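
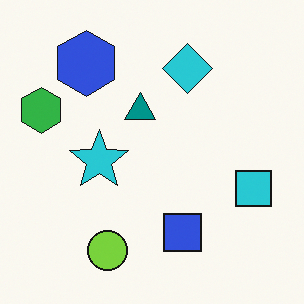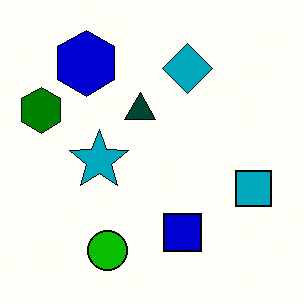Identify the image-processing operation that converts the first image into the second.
This is the original image boosted in contrast.

Tones are pushed away from mid-grey across the whole image — a global contrast change.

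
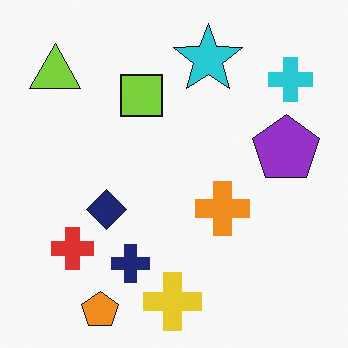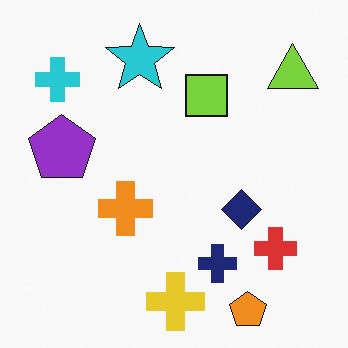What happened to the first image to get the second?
It was flipped horizontally (left ↔ right).

The lime triangle is in the top-left of the first image and the top-right of the second — shapes on opposite sides of the vertical midline have swapped in a mirror flip.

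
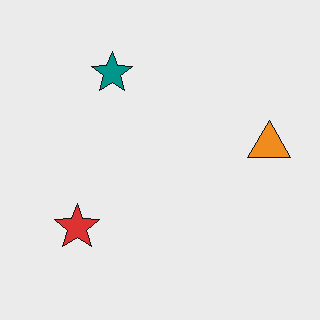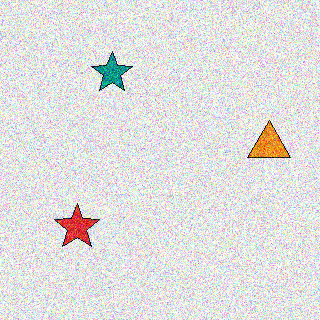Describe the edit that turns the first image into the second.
The second image is the first degraded with a thick layer of grain.

Random speckle covers the whole image, including the flat background.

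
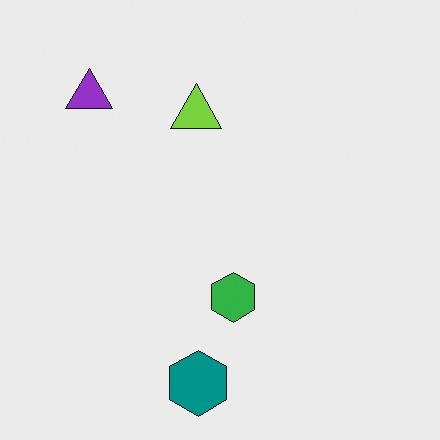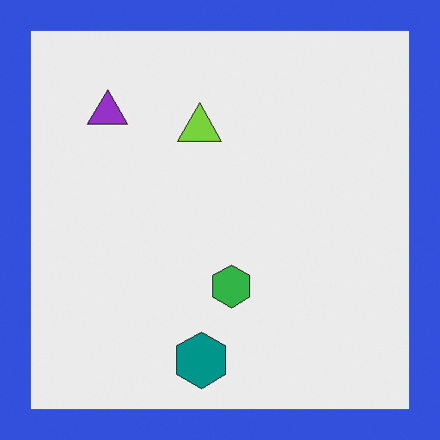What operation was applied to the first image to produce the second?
The second image is the first framed with a blue border.

A solid blue frame runs around the edge of the second image, with the content slightly shrunk inside it.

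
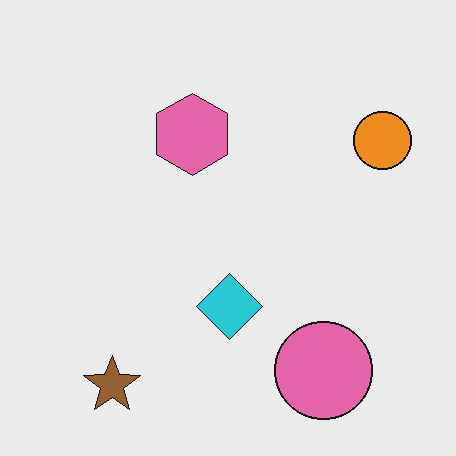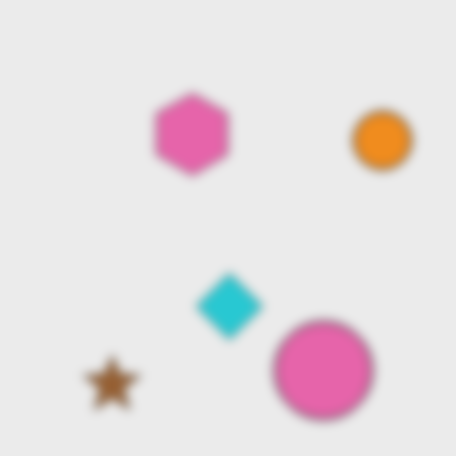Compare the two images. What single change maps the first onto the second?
The transformation is: strongly gaussian-blurred.

Shape edges and outlines are uniformly softened across the whole image.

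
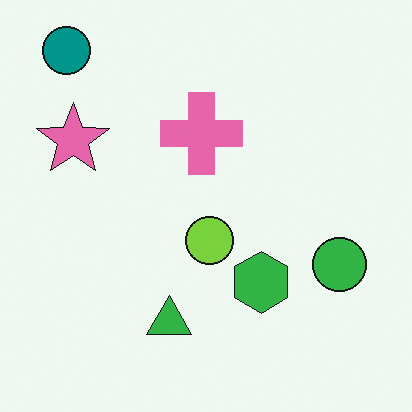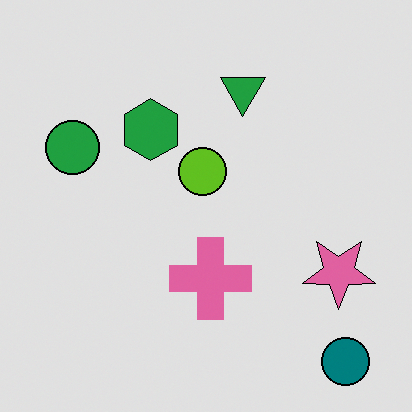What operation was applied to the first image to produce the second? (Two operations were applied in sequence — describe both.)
The transformation is: rotated 180°, then posterized to a reduced palette.

The teal circle sits in the top-left of the first image and the bottom-right of the second — consistent with a whole-image 180° rotation. Each flat color has snapped to a coarser quantized level — most visibly, the near-white background has dropped to a flat grey.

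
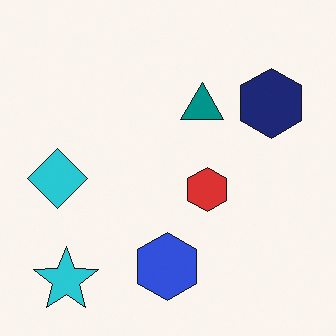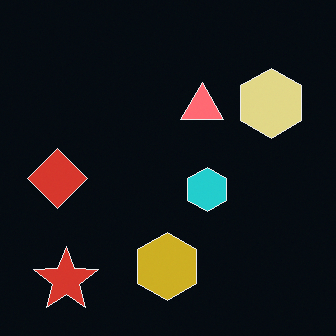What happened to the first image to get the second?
Color-inverted (negative).

The light background has become dark and every shape's color is its complement — a photographic negative.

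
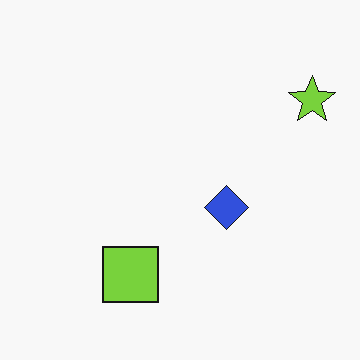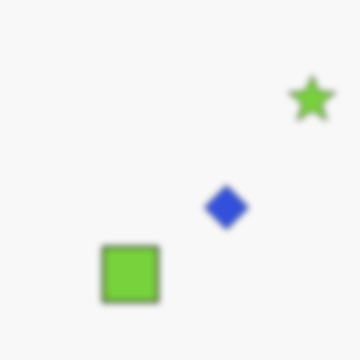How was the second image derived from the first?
The second image is the first moderately blurred.

Shape edges and outlines are uniformly softened across the whole image.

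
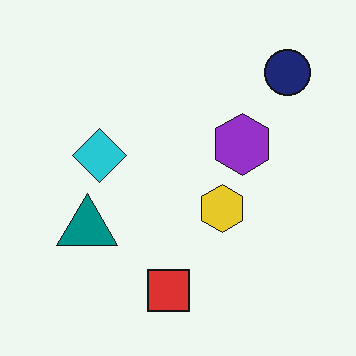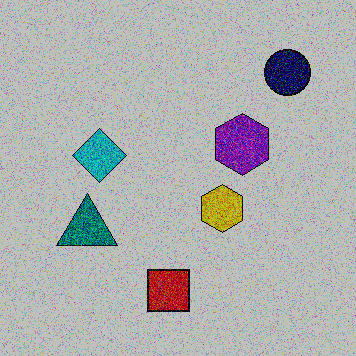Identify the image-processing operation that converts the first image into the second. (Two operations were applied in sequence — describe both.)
This is the original image degraded with heavy additive noise, then aggressively posterized.

Random speckle covers the whole image, including the flat background. Each flat color has snapped to a coarser quantized level — most visibly, the near-white background has dropped to a flat grey.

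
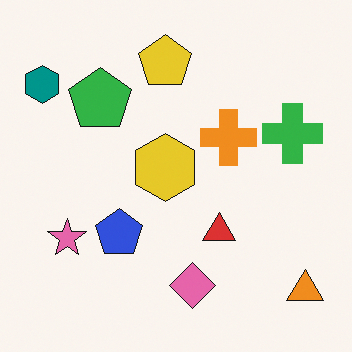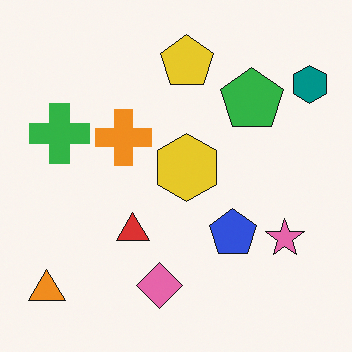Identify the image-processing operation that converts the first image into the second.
The transformation is: flipped horizontally (left ↔ right).

The teal hexagon is in the top-left of the first image and the top-right of the second — shapes on opposite sides of the vertical midline have swapped in a mirror flip.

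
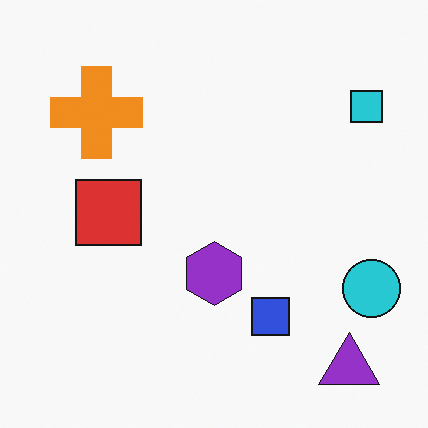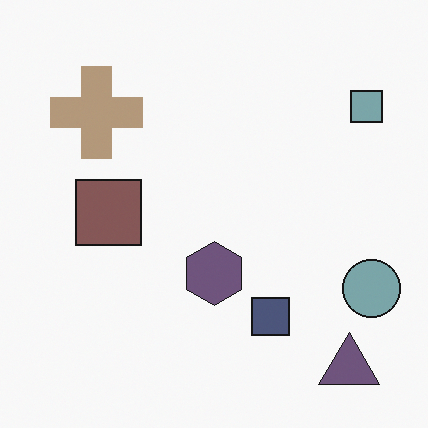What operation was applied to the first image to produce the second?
The second image is the first made much more muted (saturation change).

All colors are more muted and greyish — a global saturation change.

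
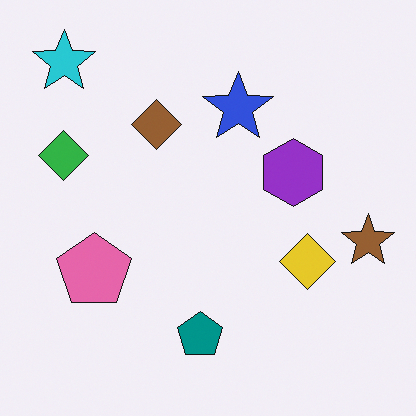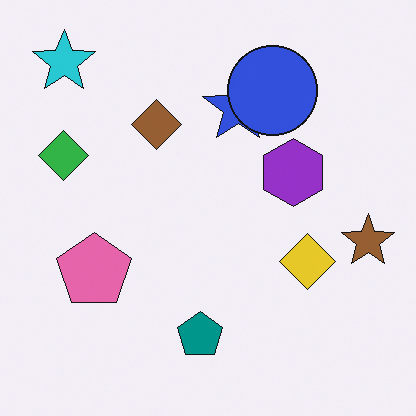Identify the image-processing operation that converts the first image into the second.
This is the original image overlaid with an additional blue circle.

A blue circle appears in the second image that is absent from the first.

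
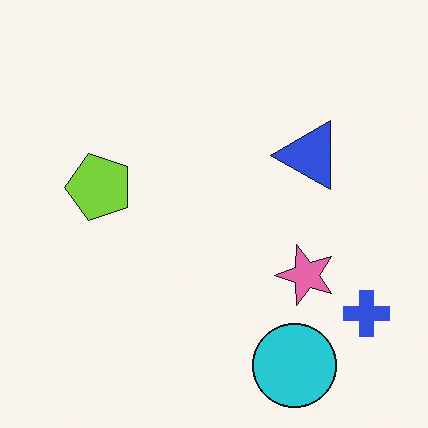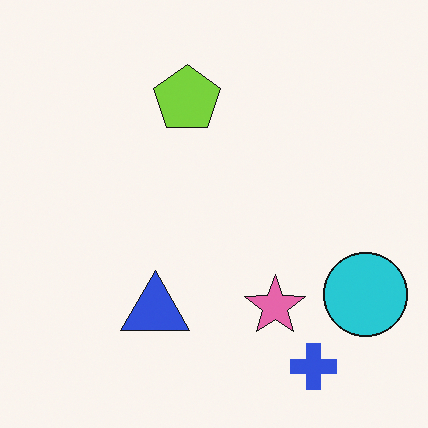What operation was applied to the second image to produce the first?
This is the original image transposed (reflected across the top-left ↔ bottom-right diagonal).

Shapes have swapped their row and column positions — what was in the top-right is now in the bottom-left — a diagonal reflection.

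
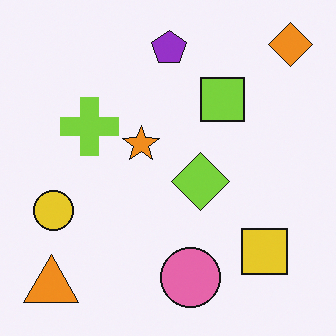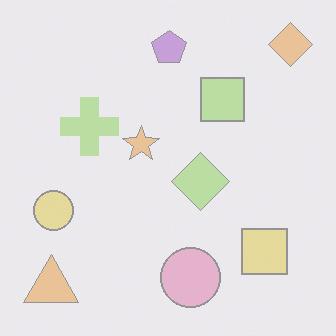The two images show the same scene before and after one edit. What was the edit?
The second image is the first given much lower contrast.

Tones are pushed toward mid-grey across the whole image — a global contrast change.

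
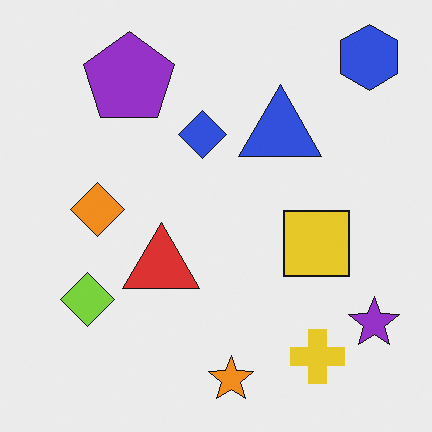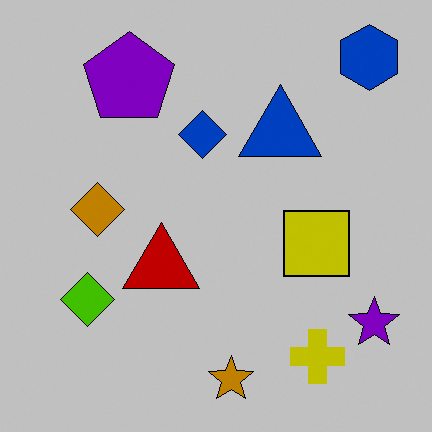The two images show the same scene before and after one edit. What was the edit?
It was heavily posterized to just a handful of flat colors.

Each flat color has snapped to a coarser quantized level — most visibly, the near-white background has dropped to a flat grey.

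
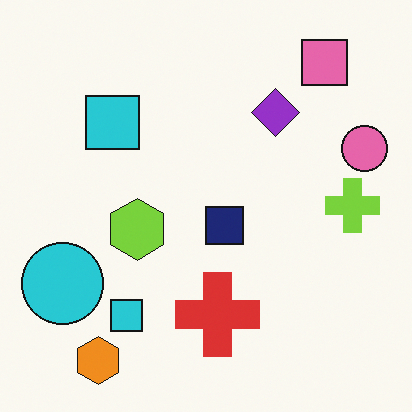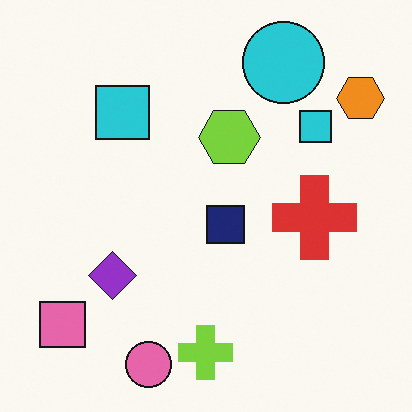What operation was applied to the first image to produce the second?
The transformation is: transposed (reflected across the top-left ↔ bottom-right diagonal).

Shapes have swapped their row and column positions — what was in the top-right is now in the bottom-left — a diagonal reflection.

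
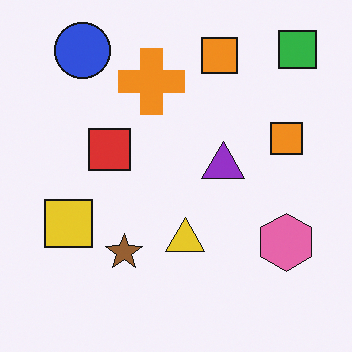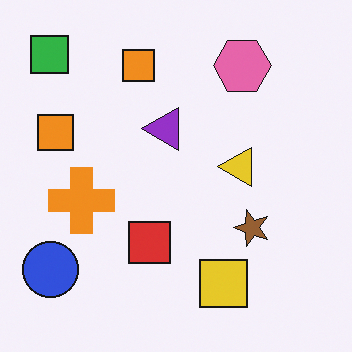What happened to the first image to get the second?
The transformation is: rotated 90° counter-clockwise.

The green square sits in the top-right of the first image and the top-left of the second — consistent with a whole-image 90° counter-clockwise rotation.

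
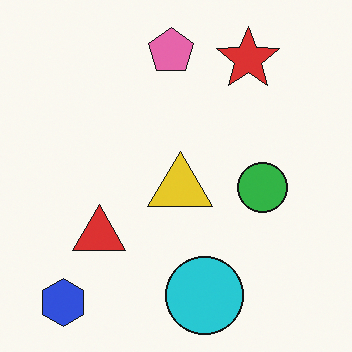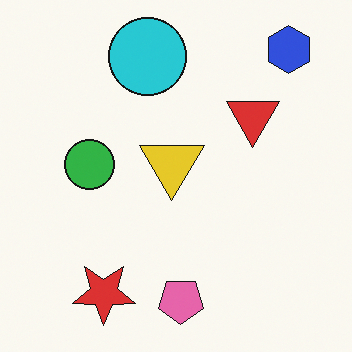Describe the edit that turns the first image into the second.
The transformation is: rotated 180°.

The blue hexagon sits in the bottom-left of the first image and the top-right of the second — consistent with a whole-image 180° rotation.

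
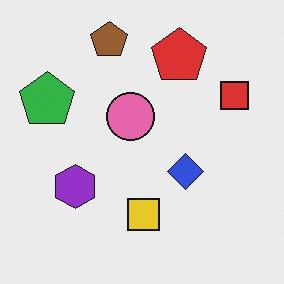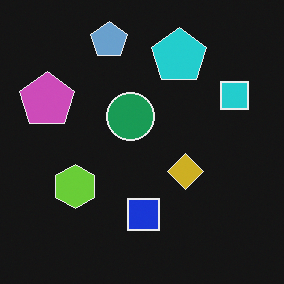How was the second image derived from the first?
Color-inverted (negative).

The light background has become dark and every shape's color is its complement — a photographic negative.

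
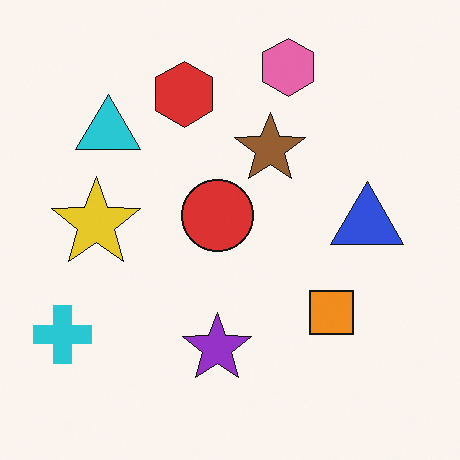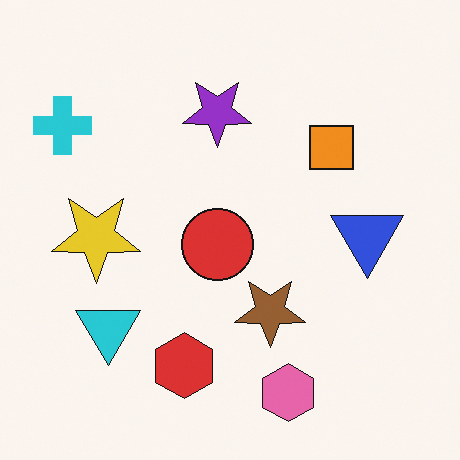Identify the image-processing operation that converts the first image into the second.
The transformation is: flipped vertically (top ↔ bottom).

The pink hexagon is in the top of the first image and the bottom of the second — shapes on opposite sides of the horizontal midline have swapped in a mirror flip.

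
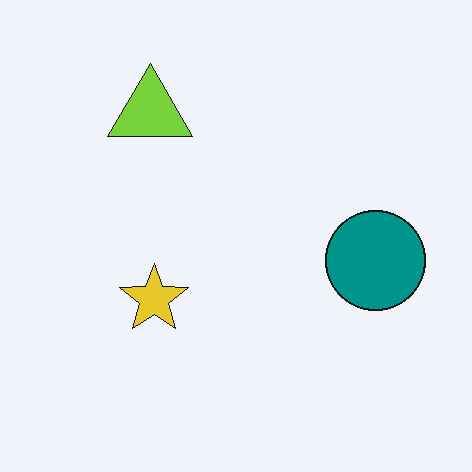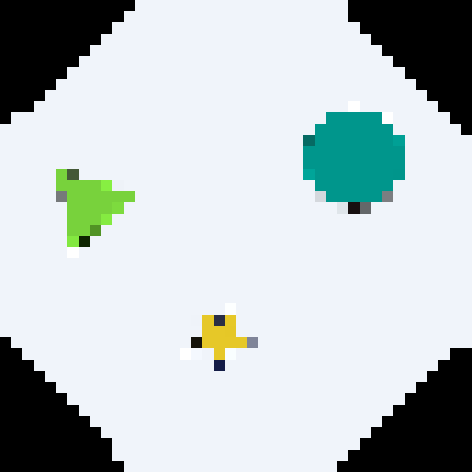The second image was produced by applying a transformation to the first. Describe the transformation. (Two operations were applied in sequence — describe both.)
The second image is the first rotated counter-clockwise by a large amount — several tens of degrees, then coarsely pixelated.

Every shape is tilted by the same angle and the image corners show triangular fill wedges — a whole-image rotation by a non-right angle. Shapes are reduced to large square blocks; fine edges and outlines are lost — a downscale-then-upscale (mosaic) effect.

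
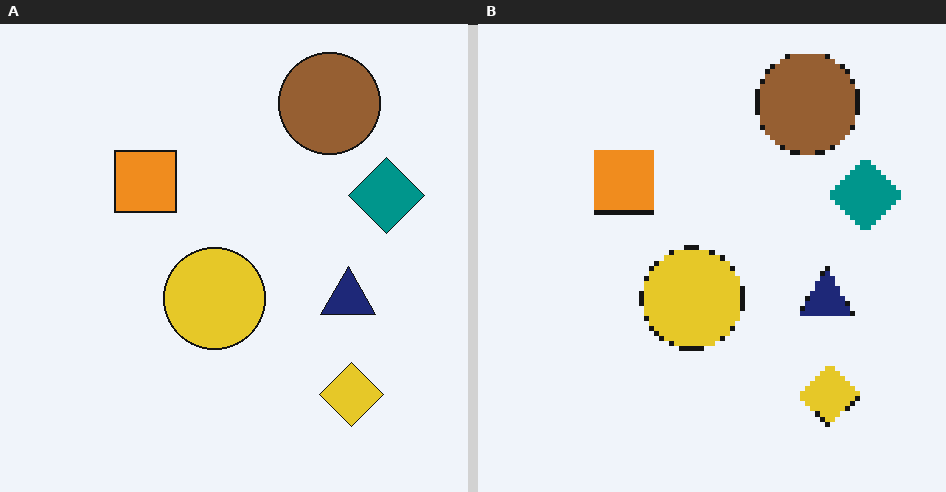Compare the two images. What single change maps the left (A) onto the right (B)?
The image was lightly pixelated (a mild mosaic effect).

Shapes are reduced to large square blocks; fine edges and outlines are lost — a downscale-then-upscale (mosaic) effect.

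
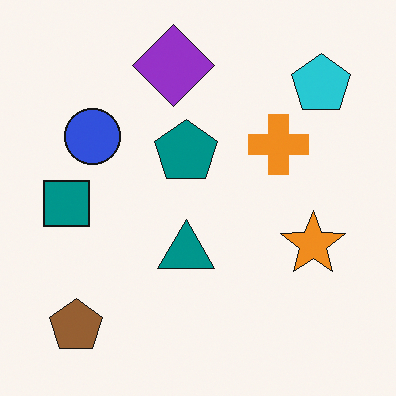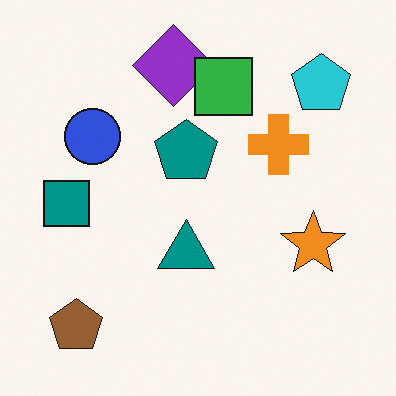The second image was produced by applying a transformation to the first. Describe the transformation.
This is the original image overlaid with an additional green square.

A green square appears in the second image that is absent from the first.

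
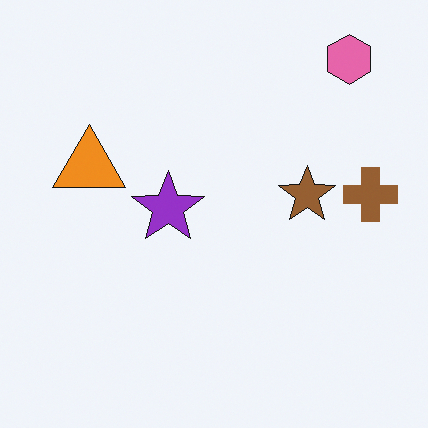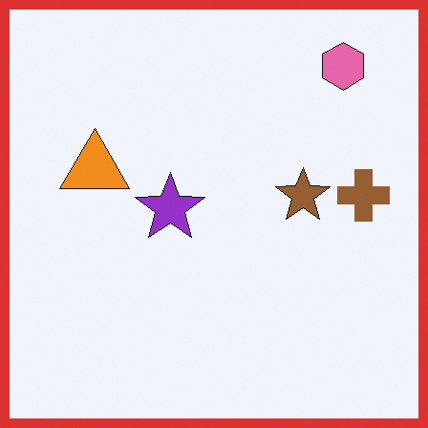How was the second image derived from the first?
The image was framed with a red border.

A solid red frame runs around the edge of the second image, with the content slightly shrunk inside it.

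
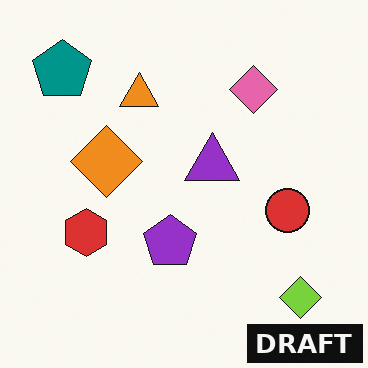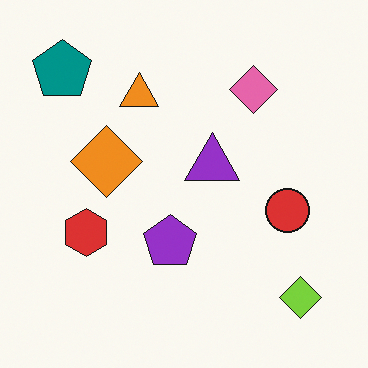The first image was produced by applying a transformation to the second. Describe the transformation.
The image was watermarked with the text "DRAFT" in the lower-right corner.

A dark label reading "DRAFT" appears in the lower-right corner.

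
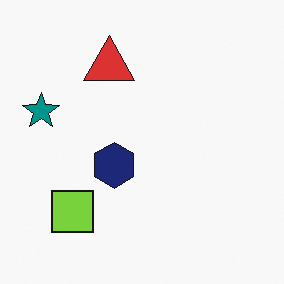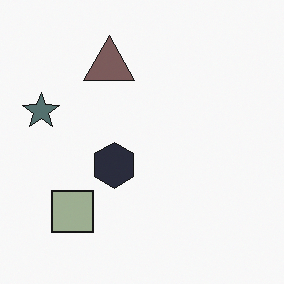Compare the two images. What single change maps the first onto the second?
It was made much more muted (saturation change).

All colors are more muted and greyish — a global saturation change.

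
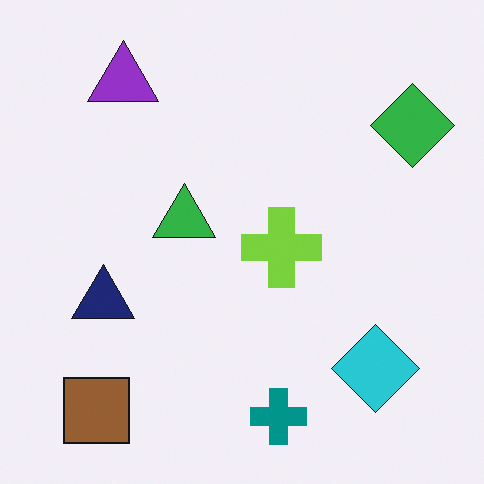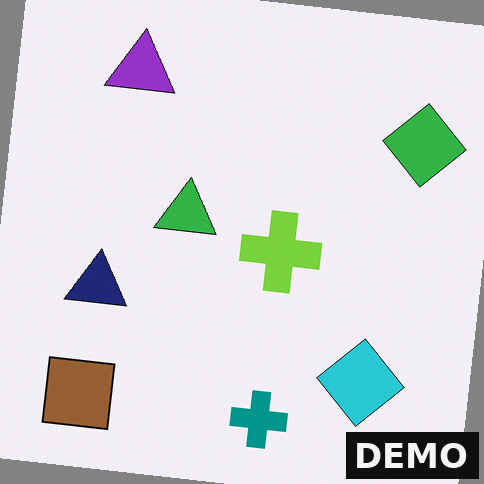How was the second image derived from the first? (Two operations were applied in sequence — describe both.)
It was rotated clockwise by a small amount, then watermarked with the text "DEMO" in the lower-right corner.

Every shape is tilted by the same angle and the image corners show triangular fill wedges — a whole-image rotation by a non-right angle. A dark label reading "DEMO" appears in the lower-right corner.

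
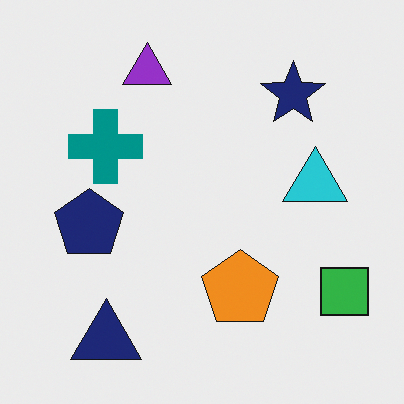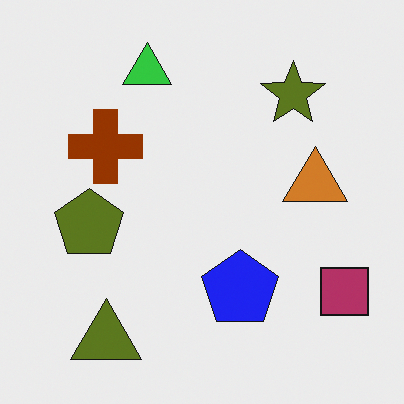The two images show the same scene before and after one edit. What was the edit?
The transformation is: hue-shifted by a large amount.

Every shape's color has rotated by the same amount around the hue wheel — a uniform hue shift.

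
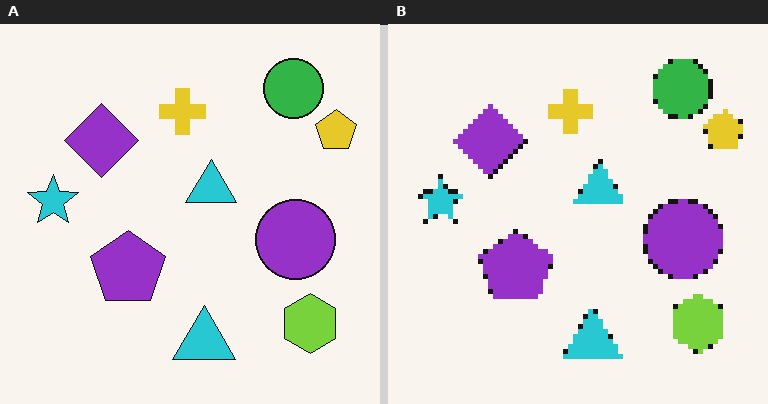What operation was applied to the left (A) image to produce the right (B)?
Mildly pixelated.

Shapes are reduced to large square blocks; fine edges and outlines are lost — a downscale-then-upscale (mosaic) effect.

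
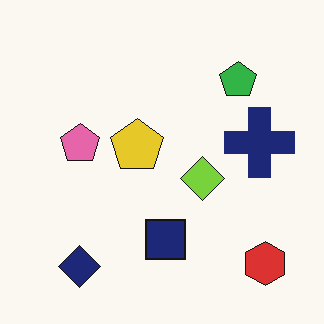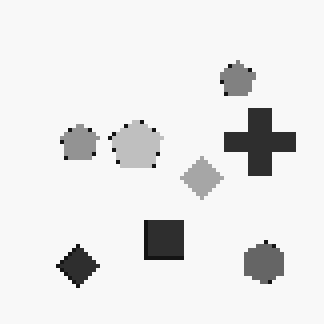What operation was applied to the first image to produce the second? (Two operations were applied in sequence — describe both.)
The second image is the first lightly pixelated (a mild mosaic effect), then converted to grayscale.

Shapes are reduced to large square blocks; fine edges and outlines are lost — a downscale-then-upscale (mosaic) effect. All color is removed — every shape is now a shade of grey.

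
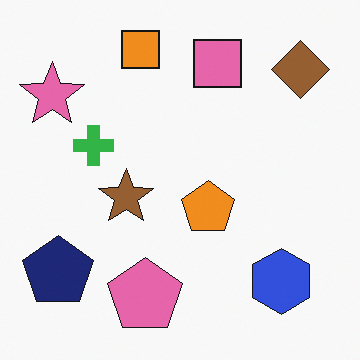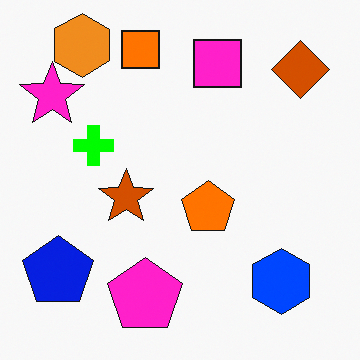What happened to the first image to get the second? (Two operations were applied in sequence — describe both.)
The image was heavily oversaturated, then overlaid with an additional orange hexagon.

All colors are more vivid — a global saturation change. An orange hexagon appears in the second image that is absent from the first.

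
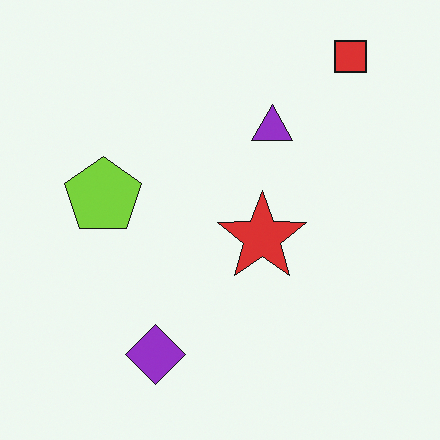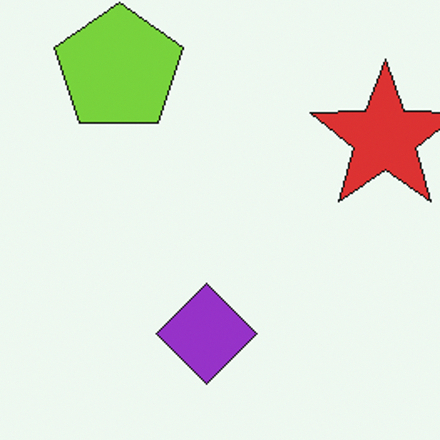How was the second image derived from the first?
It was cropped tightly and scaled back up.

The visible shapes are larger and the field of view is narrower; shapes near the original edges may be partly or wholly outside the frame — a crop-and-rescale.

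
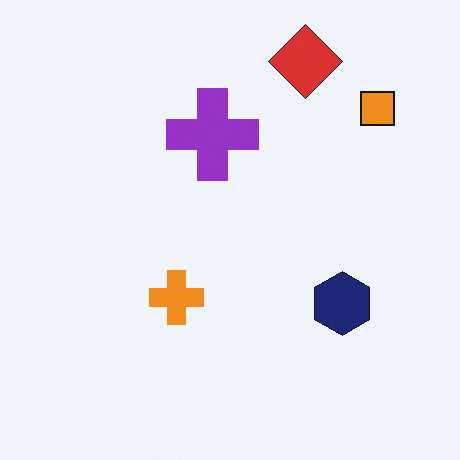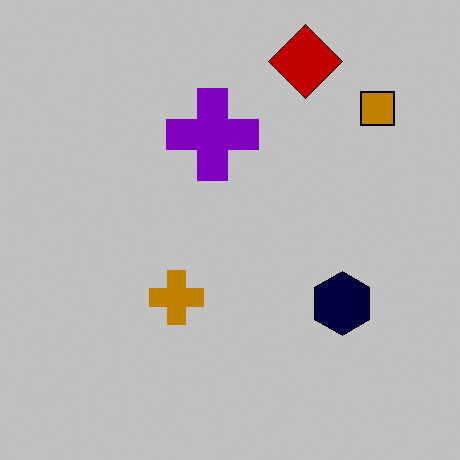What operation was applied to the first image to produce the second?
This is the original image aggressively posterized.

Each flat color has snapped to a coarser quantized level — most visibly, the near-white background has dropped to a flat grey.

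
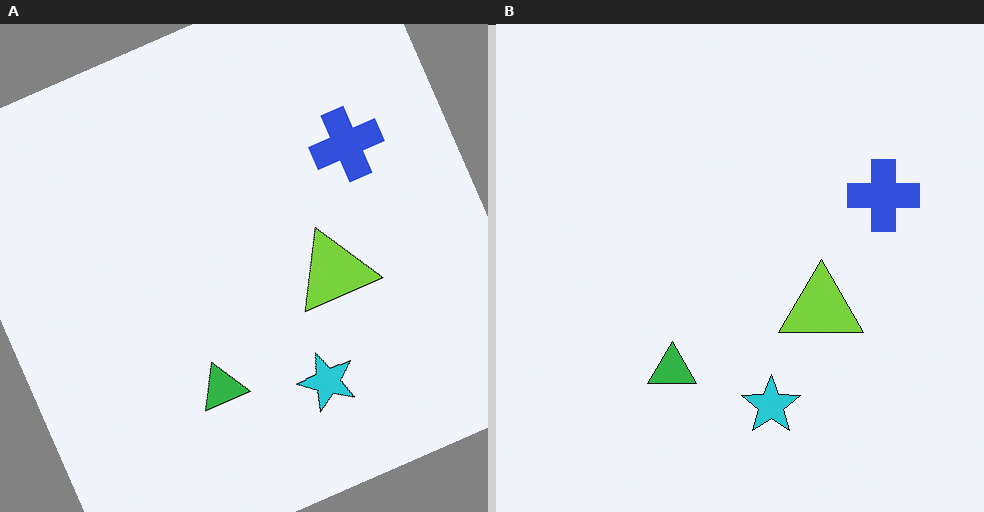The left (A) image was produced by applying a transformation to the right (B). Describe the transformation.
It was rotated counter-clockwise by a clearly visible amount.

Every shape is tilted by the same angle and the image corners show triangular fill wedges — a whole-image rotation by a non-right angle.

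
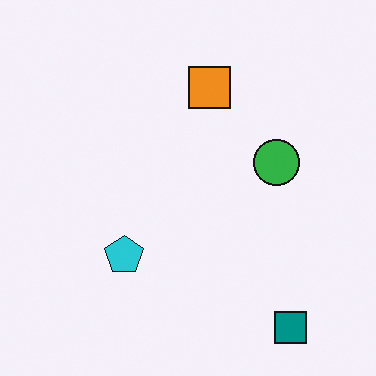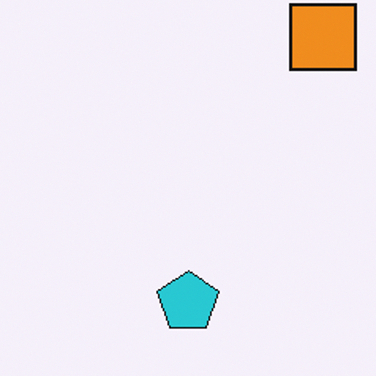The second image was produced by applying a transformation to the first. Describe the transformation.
The image was cropped slightly and scaled back up.

The visible shapes are larger and the field of view is narrower; shapes near the original edges may be partly or wholly outside the frame — a crop-and-rescale.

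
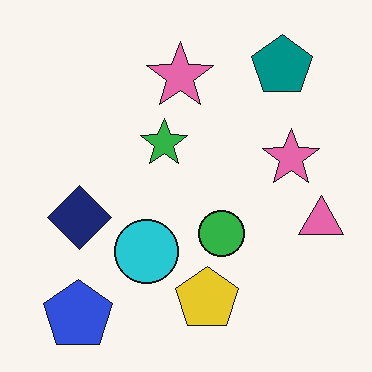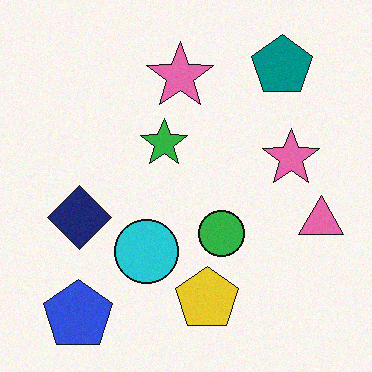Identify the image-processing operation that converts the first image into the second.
The second image is the first degraded with a light layer of grain.

Random speckle covers the whole image, including the flat background.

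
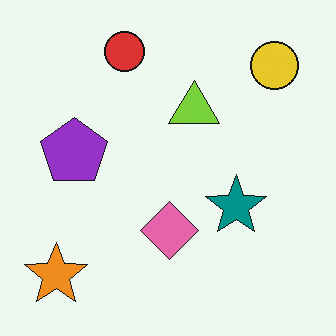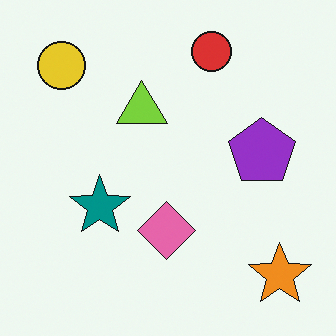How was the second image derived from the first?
It was flipped horizontally (left ↔ right).

The orange star is in the bottom-left of the first image and the bottom-right of the second — shapes on opposite sides of the vertical midline have swapped in a mirror flip.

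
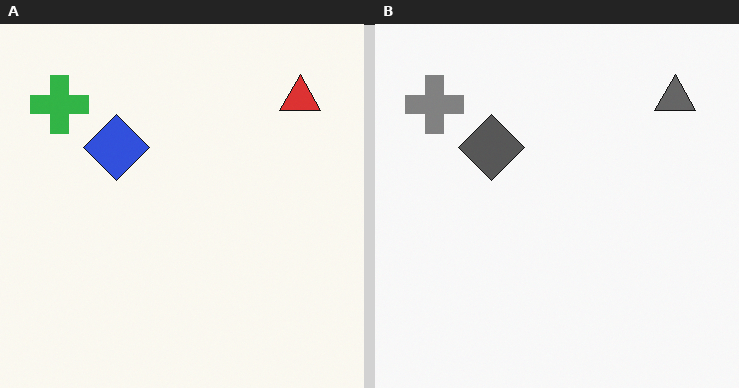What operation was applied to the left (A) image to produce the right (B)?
This is the original image converted to grayscale.

All color is removed — every shape is now a shade of grey.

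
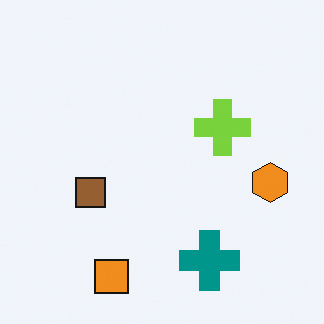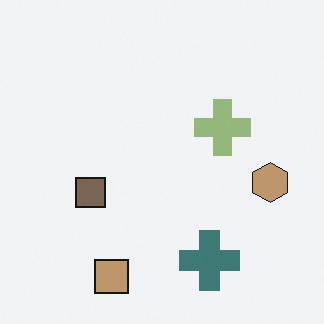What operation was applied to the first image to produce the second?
Made much more muted (saturation change).

All colors are more muted and greyish — a global saturation change.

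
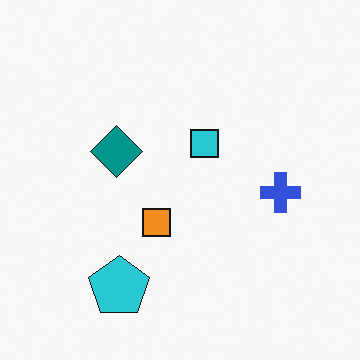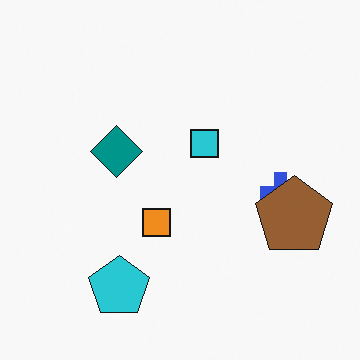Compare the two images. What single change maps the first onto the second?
The transformation is: overlaid with an additional brown pentagon.

A brown pentagon appears in the second image that is absent from the first.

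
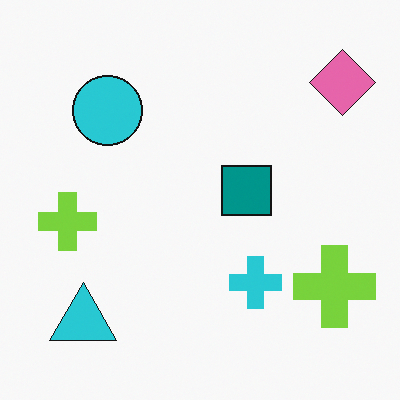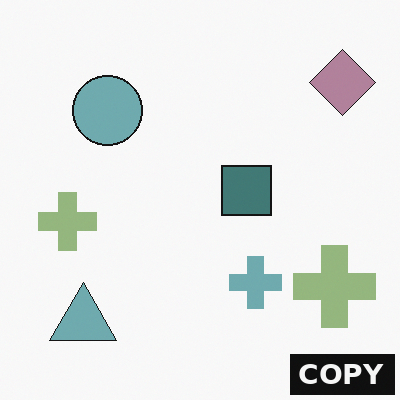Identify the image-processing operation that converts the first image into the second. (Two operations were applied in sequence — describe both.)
The transformation is: heavily desaturated, then watermarked with the text "COPY" in the lower-right corner.

All colors are more muted and greyish — a global saturation change. A dark label reading "COPY" appears in the lower-right corner.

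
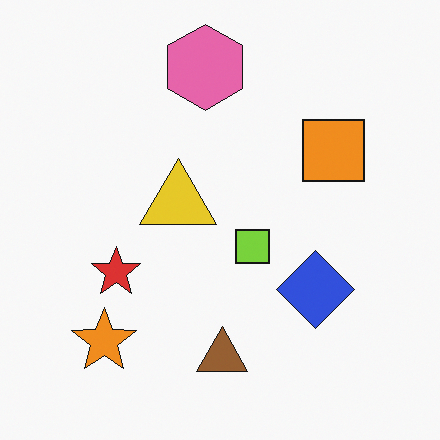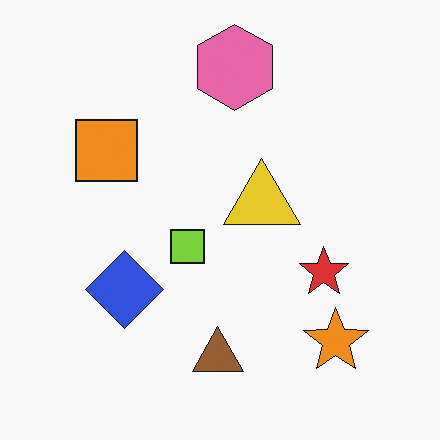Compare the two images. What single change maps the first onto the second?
Flipped horizontally (left ↔ right).

The orange star is in the bottom-left of the first image and the bottom-right of the second — shapes on opposite sides of the vertical midline have swapped in a mirror flip.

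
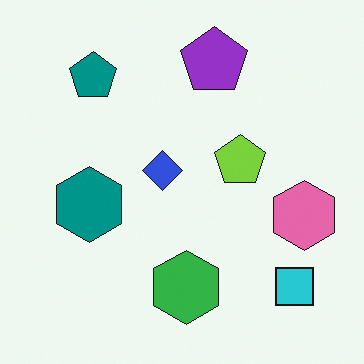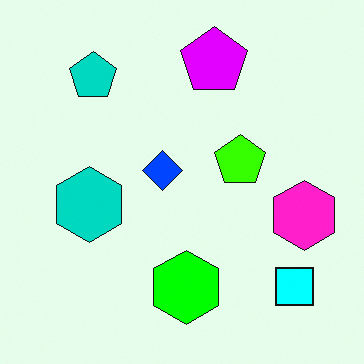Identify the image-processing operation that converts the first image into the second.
The second image is the first made much more vivid (saturation change).

All colors are more vivid — a global saturation change.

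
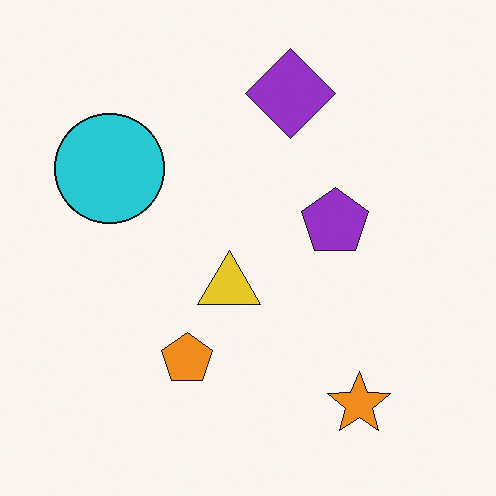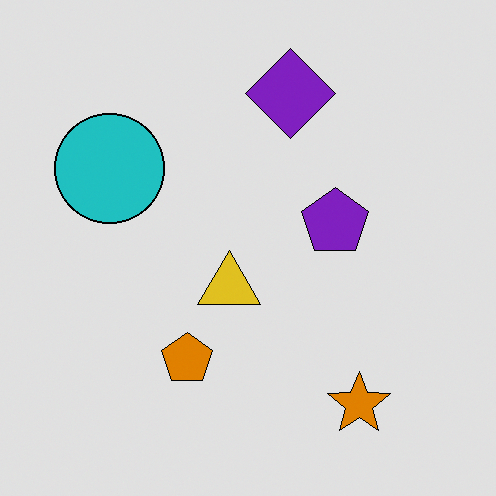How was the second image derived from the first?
This is the original image posterized to a reduced palette.

Each flat color has snapped to a coarser quantized level — most visibly, the near-white background has dropped to a flat grey.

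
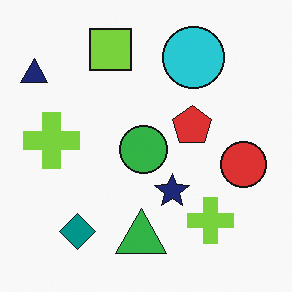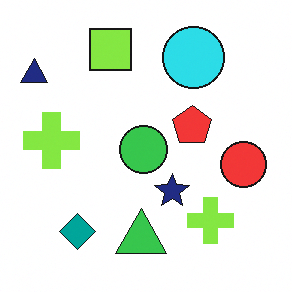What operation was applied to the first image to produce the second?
This is the original image brightened a little.

Every pixel — background and shapes alike — is uniformly brightened.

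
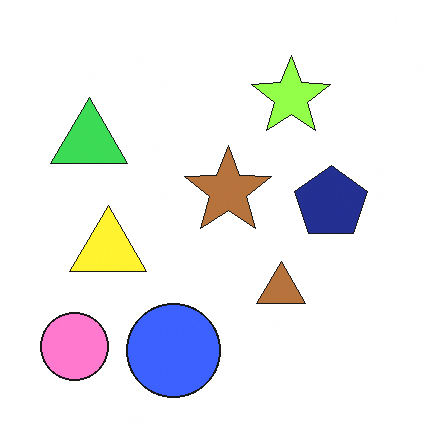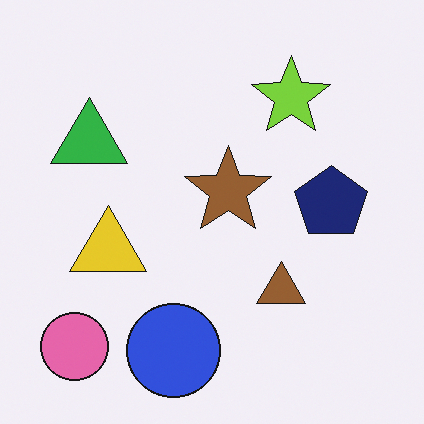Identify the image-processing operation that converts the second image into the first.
This is the original image brightened a little.

Every pixel — background and shapes alike — is uniformly brightened.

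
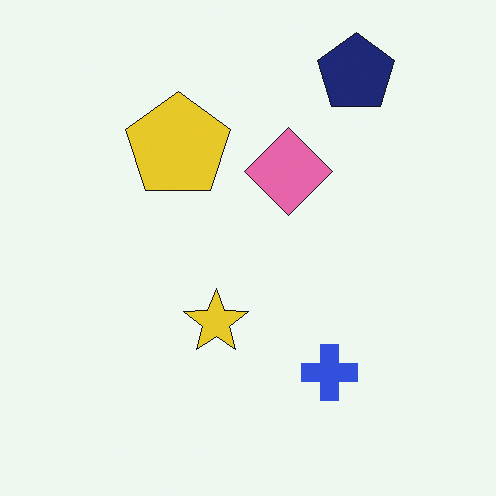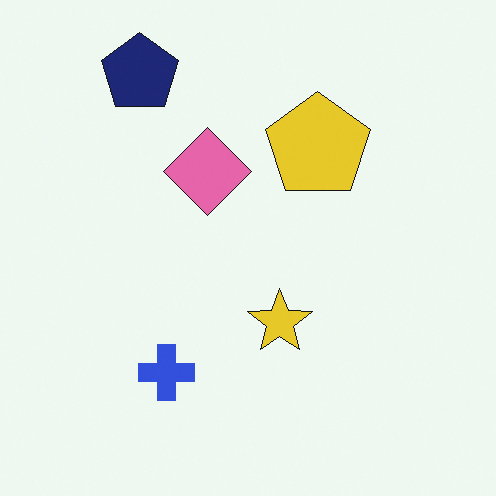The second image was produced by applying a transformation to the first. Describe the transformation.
The second image is the first flipped horizontally (left ↔ right).

The navy pentagon is in the top-right of the first image and the top-left of the second — shapes on opposite sides of the vertical midline have swapped in a mirror flip.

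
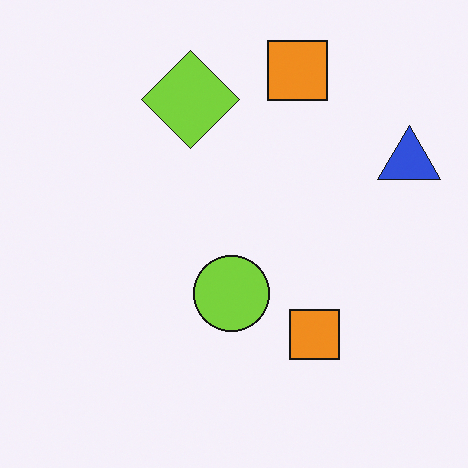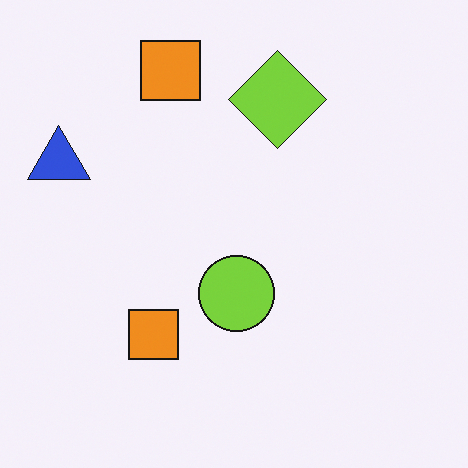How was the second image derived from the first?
Flipped horizontally (left ↔ right).

The blue triangle is in the right of the first image and the left of the second — shapes on opposite sides of the vertical midline have swapped in a mirror flip.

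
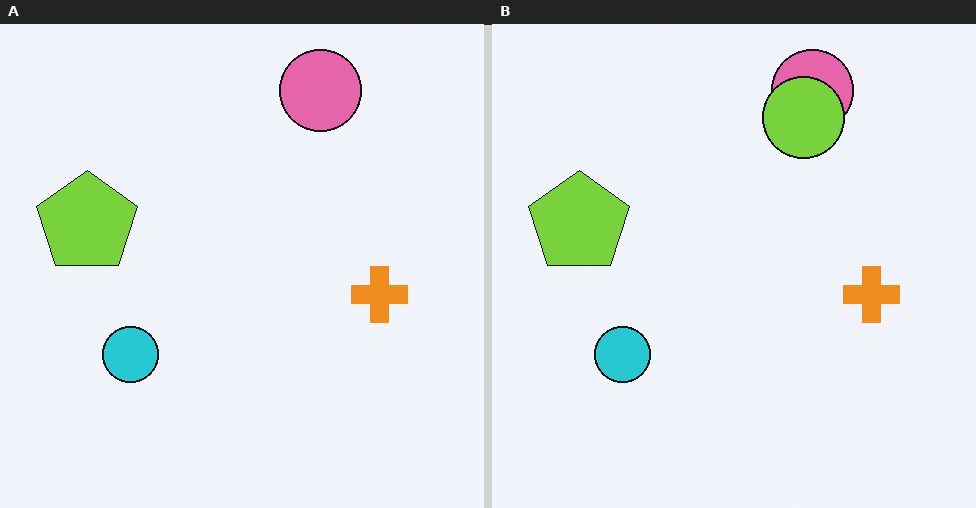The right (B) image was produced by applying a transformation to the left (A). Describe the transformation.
The right (B) image is the left (A) overlaid with an additional lime circle.

A lime circle appears in the right (B) image that is absent from the left (A).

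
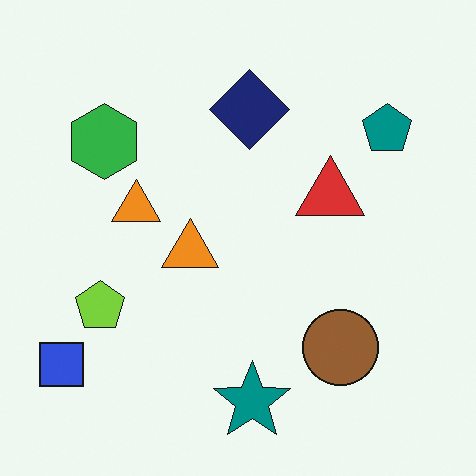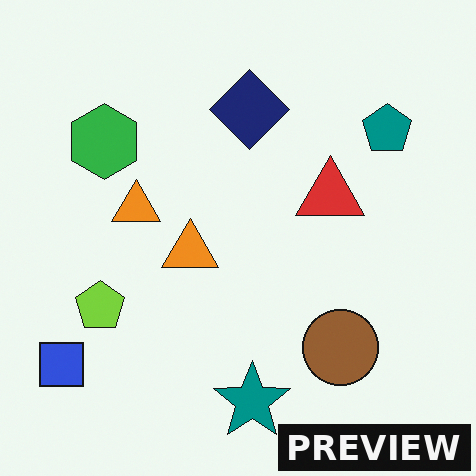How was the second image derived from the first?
It was watermarked with the text "PREVIEW" in the lower-right corner.

A dark label reading "PREVIEW" appears in the lower-right corner.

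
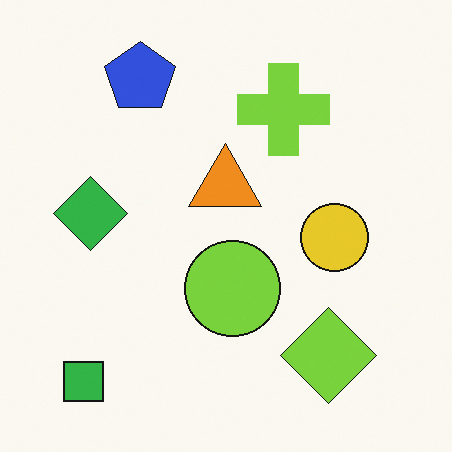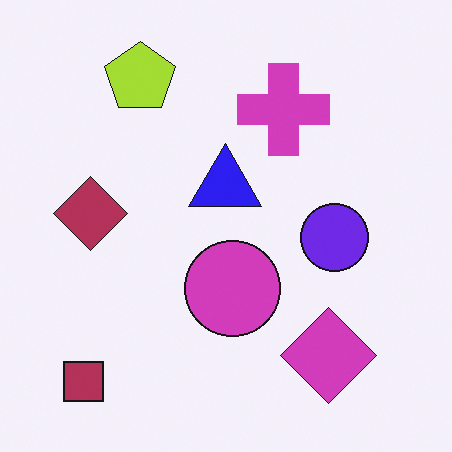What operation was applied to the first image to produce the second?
This is the original image hue-shifted by a large amount.

Every shape's color has rotated by the same amount around the hue wheel — a uniform hue shift.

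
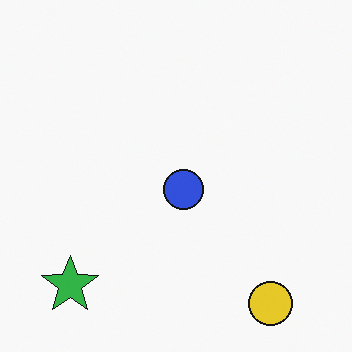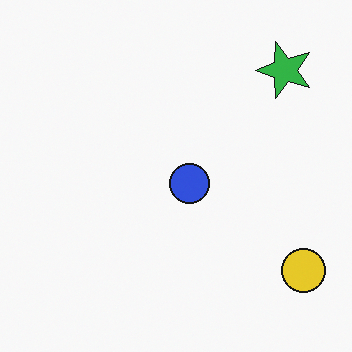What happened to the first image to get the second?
The second image is the first transposed (reflected across the top-left ↔ bottom-right diagonal).

Shapes have swapped their row and column positions — what was in the top-right is now in the bottom-left — a diagonal reflection.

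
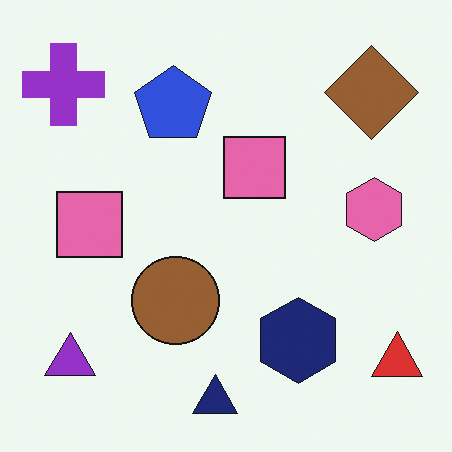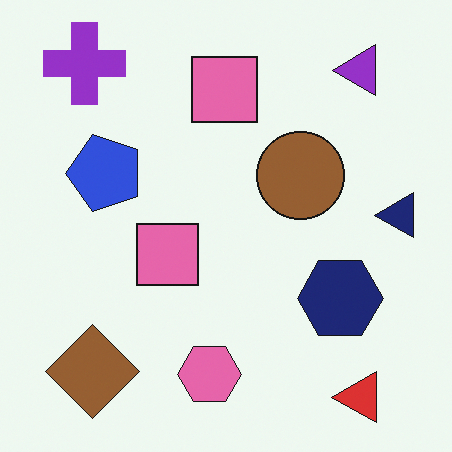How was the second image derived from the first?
The second image is the first transposed (reflected across the top-left ↔ bottom-right diagonal).

Shapes have swapped their row and column positions — what was in the top-right is now in the bottom-left — a diagonal reflection.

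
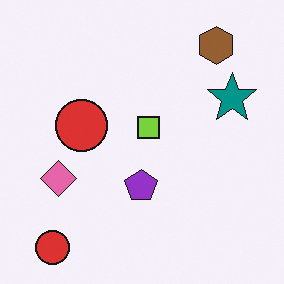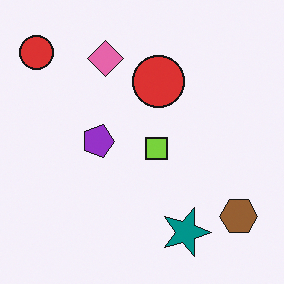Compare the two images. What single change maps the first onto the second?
The second image is the first rotated 90° clockwise.

The brown hexagon sits in the top-right of the first image and the bottom-right of the second — consistent with a whole-image 90° clockwise rotation.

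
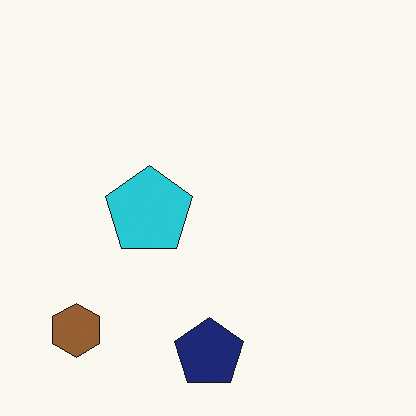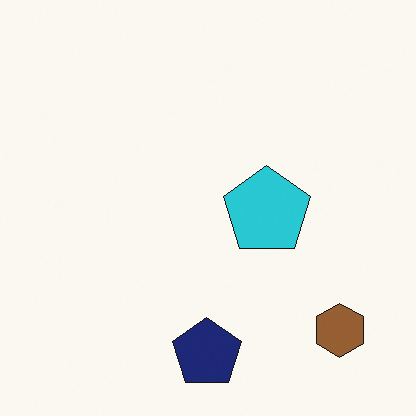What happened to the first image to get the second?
The second image is the first flipped horizontally (left ↔ right).

The brown hexagon is in the bottom-left of the first image and the bottom-right of the second — shapes on opposite sides of the vertical midline have swapped in a mirror flip.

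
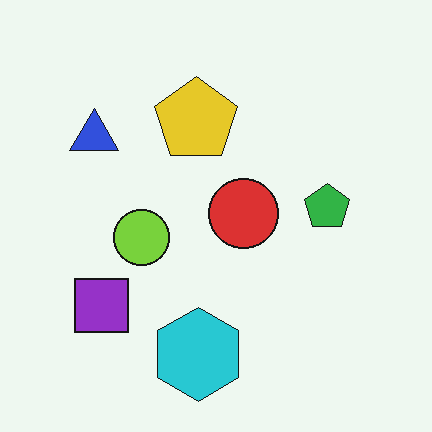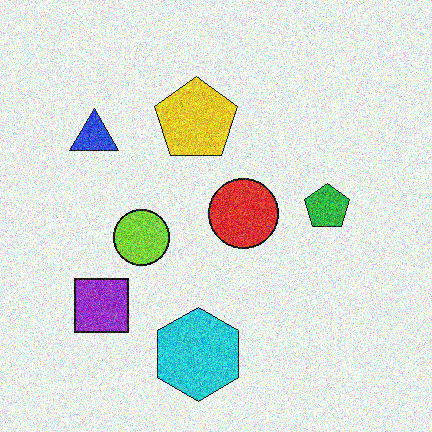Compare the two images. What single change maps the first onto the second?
This is the original image degraded with heavy additive noise.

Random speckle covers the whole image, including the flat background.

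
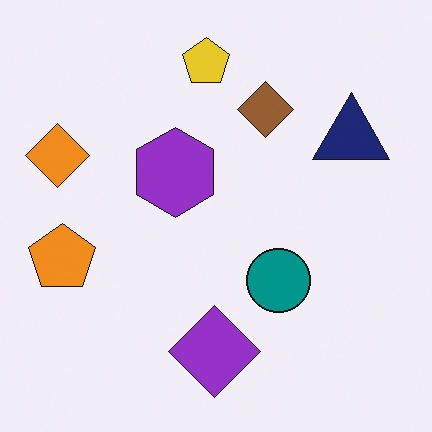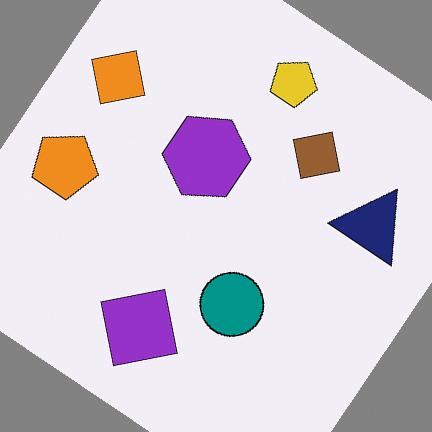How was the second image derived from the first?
The second image is the first rotated clockwise by a large amount — several tens of degrees.

Every shape is tilted by the same angle and the image corners show triangular fill wedges — a whole-image rotation by a non-right angle.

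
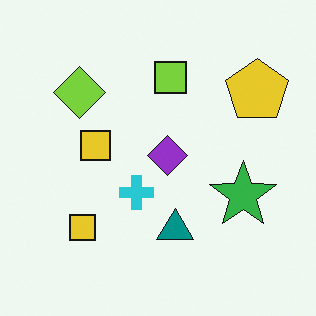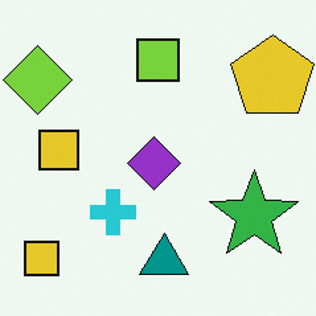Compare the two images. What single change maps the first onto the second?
The image was cropped slightly and scaled back up.

The visible shapes are larger and the field of view is narrower; shapes near the original edges may be partly or wholly outside the frame — a crop-and-rescale.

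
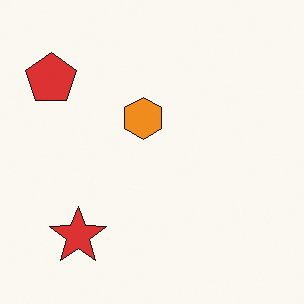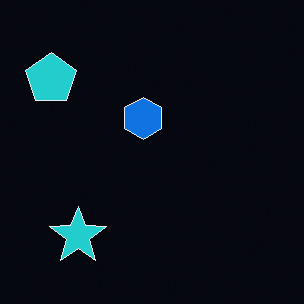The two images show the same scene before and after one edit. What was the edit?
The image was color-inverted (negative).

The light background has become dark and every shape's color is its complement — a photographic negative.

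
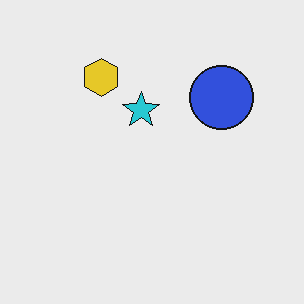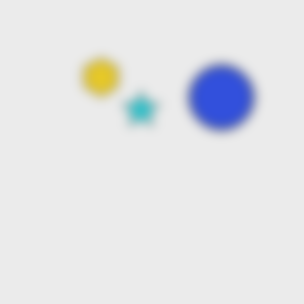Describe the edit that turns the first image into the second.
The image was heavily blurred.

Shape edges and outlines are uniformly softened across the whole image.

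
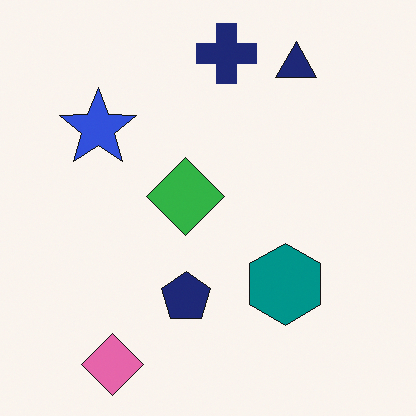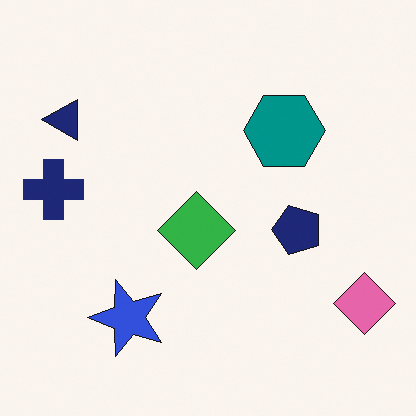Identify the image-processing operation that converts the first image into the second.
The image was rotated 90° counter-clockwise.

The pink diamond sits in the bottom-left of the first image and the bottom-right of the second — consistent with a whole-image 90° counter-clockwise rotation.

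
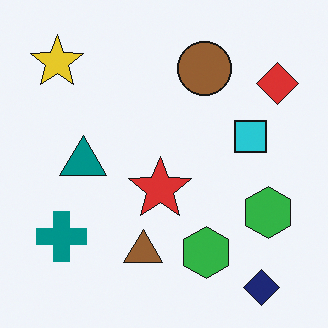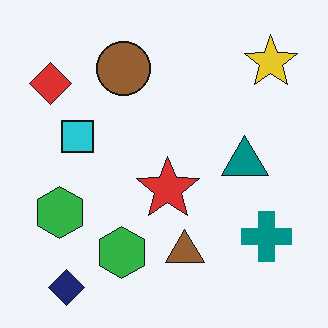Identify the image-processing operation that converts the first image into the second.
The second image is the first flipped horizontally (left ↔ right).

The red diamond is in the top-right of the first image and the top-left of the second — shapes on opposite sides of the vertical midline have swapped in a mirror flip.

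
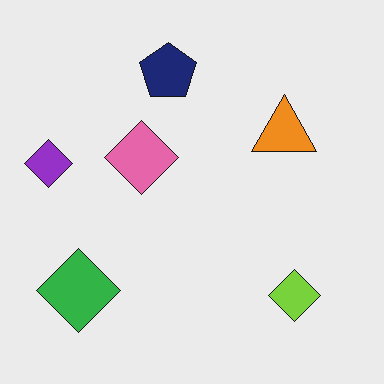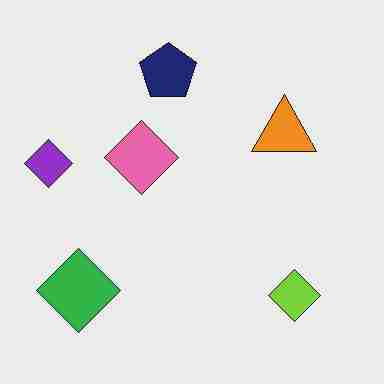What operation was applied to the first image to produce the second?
This is the original image degraded with heavy JPEG compression.

Blocky 8×8 compression artifacts appear around shape edges and the flat background shows ringing — characteristic JPEG degradation.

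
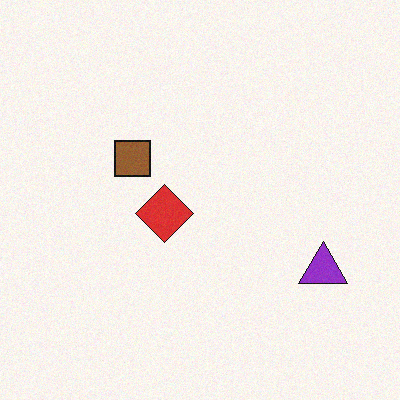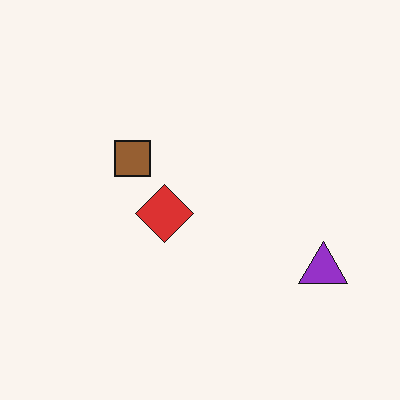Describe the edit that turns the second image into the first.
This is the original image degraded with a light layer of grain.

Random speckle covers the whole image, including the flat background.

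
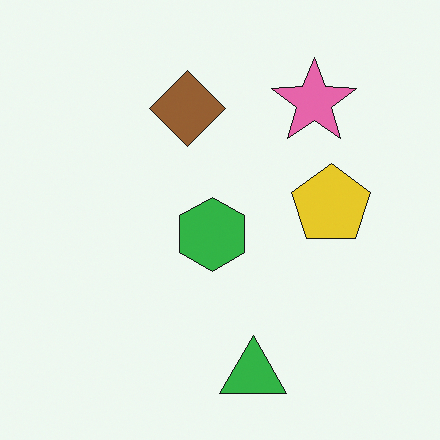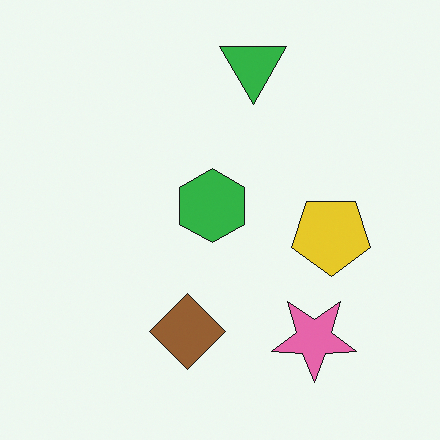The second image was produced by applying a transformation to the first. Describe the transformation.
The transformation is: flipped vertically (top ↔ bottom).

The green triangle is in the bottom of the first image and the top of the second — shapes on opposite sides of the horizontal midline have swapped in a mirror flip.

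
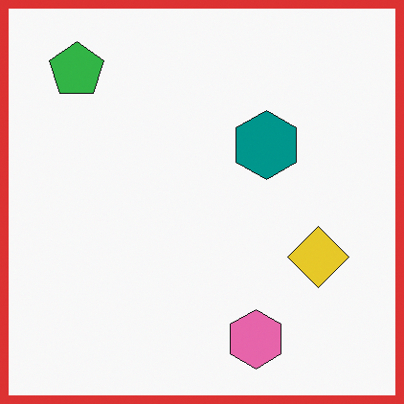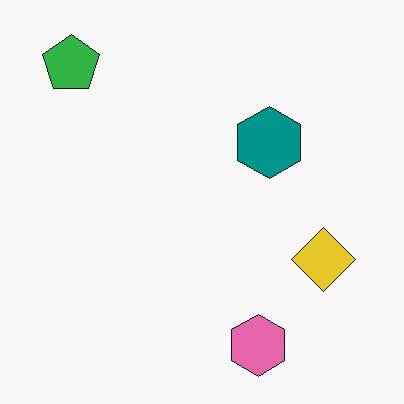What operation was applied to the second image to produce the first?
The transformation is: framed with a red border.

A solid red frame runs around the edge of the first image, with the content slightly shrunk inside it.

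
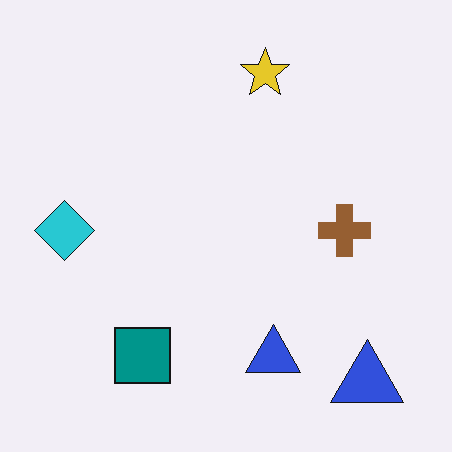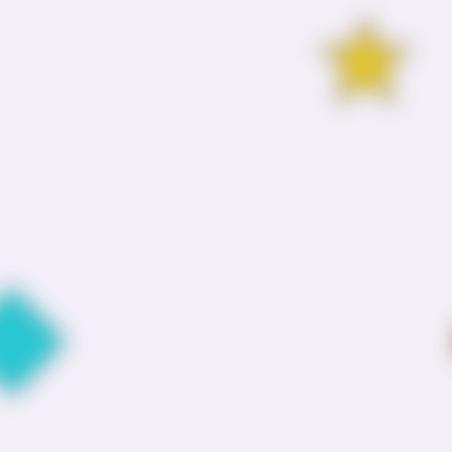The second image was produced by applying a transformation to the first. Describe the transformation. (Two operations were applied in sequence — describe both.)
The image was heavily blurred, then cropped tightly and scaled back up.

Shape edges and outlines are uniformly softened across the whole image. The visible shapes are larger and the field of view is narrower; shapes near the original edges may be partly or wholly outside the frame — a crop-and-rescale.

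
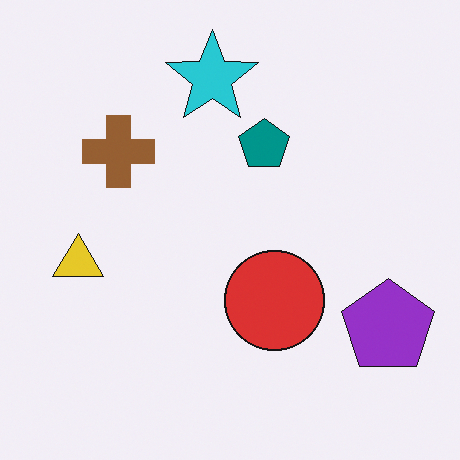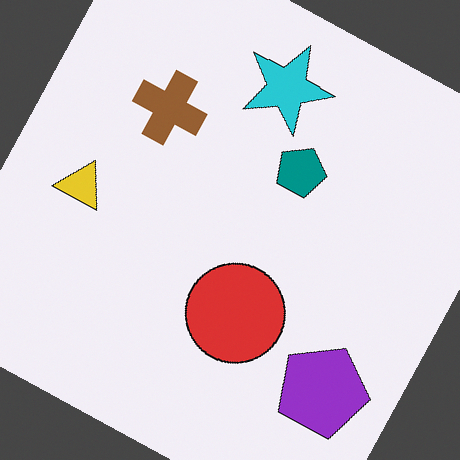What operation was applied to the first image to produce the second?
It was rotated clockwise by a moderate amount.

Every shape is tilted by the same angle and the image corners show triangular fill wedges — a whole-image rotation by a non-right angle.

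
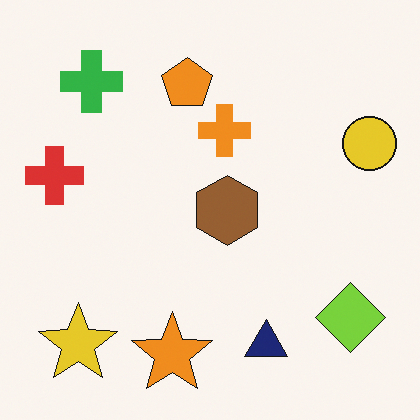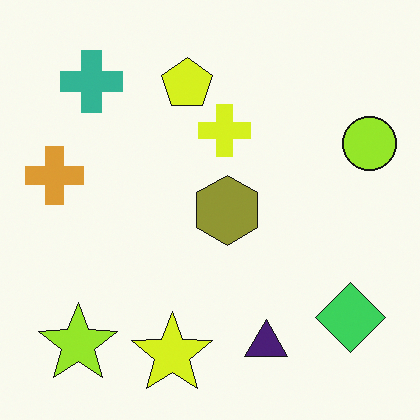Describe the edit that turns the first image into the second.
The transformation is: hue-shifted by a small amount.

Every shape's color has rotated by the same amount around the hue wheel — a uniform hue shift.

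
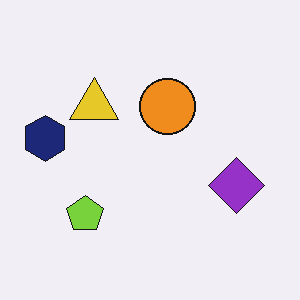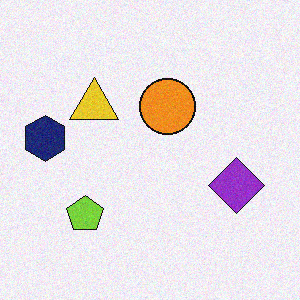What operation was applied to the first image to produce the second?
It was degraded with light additive noise.

Random speckle covers the whole image, including the flat background.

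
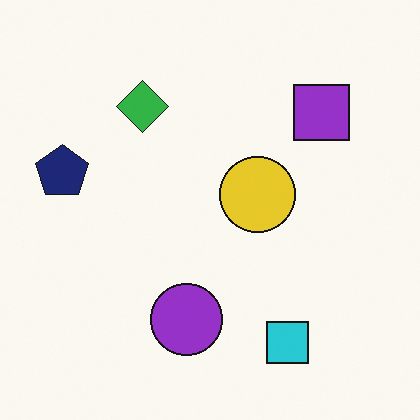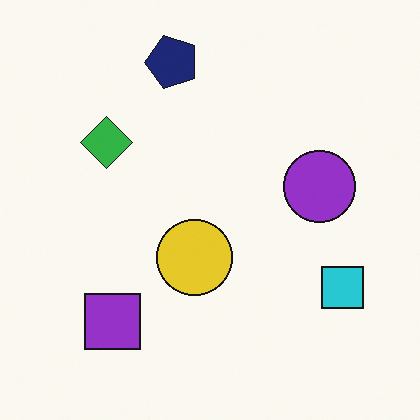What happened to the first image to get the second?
It was transposed (reflected across the top-left ↔ bottom-right diagonal).

Shapes have swapped their row and column positions — what was in the top-right is now in the bottom-left — a diagonal reflection.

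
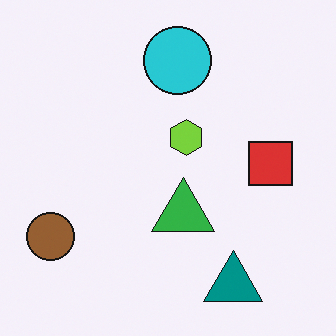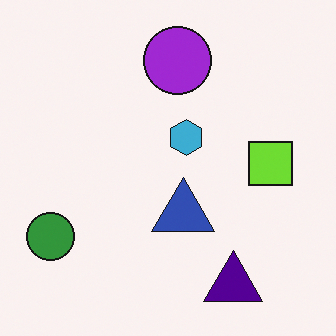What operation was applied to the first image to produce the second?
The transformation is: hue-shifted by a moderate amount.

Every shape's color has rotated by the same amount around the hue wheel — a uniform hue shift.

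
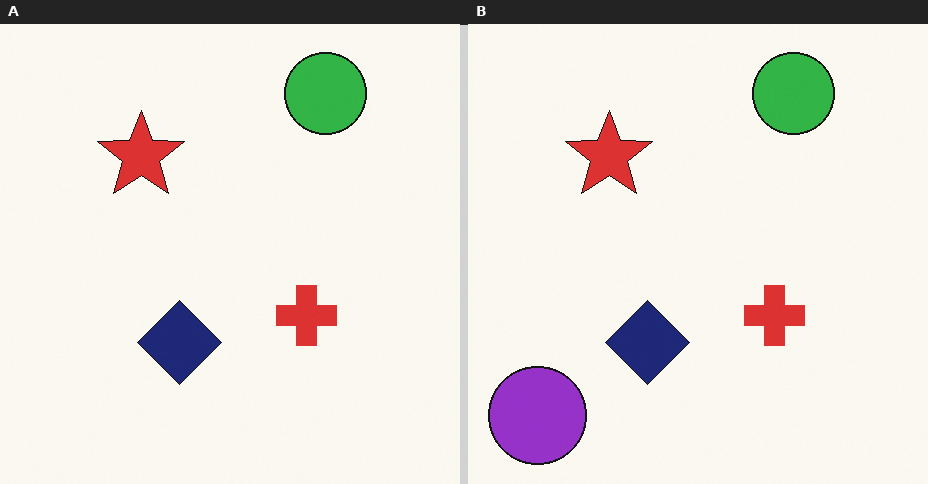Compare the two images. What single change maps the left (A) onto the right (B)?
The right (B) image is the left (A) overlaid with an additional purple circle.

A purple circle appears in the right (B) image that is absent from the left (A).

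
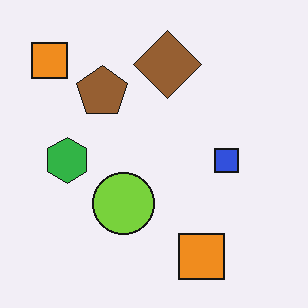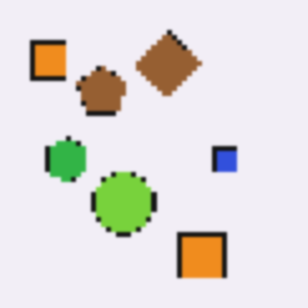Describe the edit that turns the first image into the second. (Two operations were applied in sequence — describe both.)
The image was mildly pixelated, then given a subtle gaussian blur.

Shapes are reduced to large square blocks; fine edges and outlines are lost — a downscale-then-upscale (mosaic) effect. Shape edges and outlines are uniformly softened across the whole image.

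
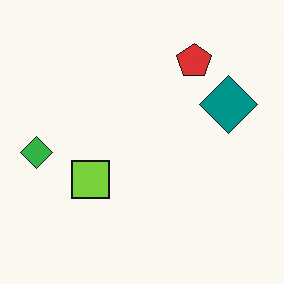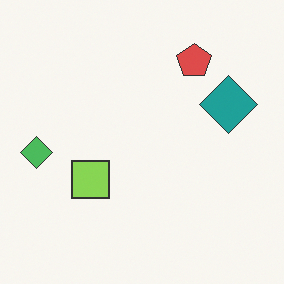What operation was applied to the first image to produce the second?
This is the original image given slightly reduced contrast.

Tones are pushed toward mid-grey across the whole image — a global contrast change.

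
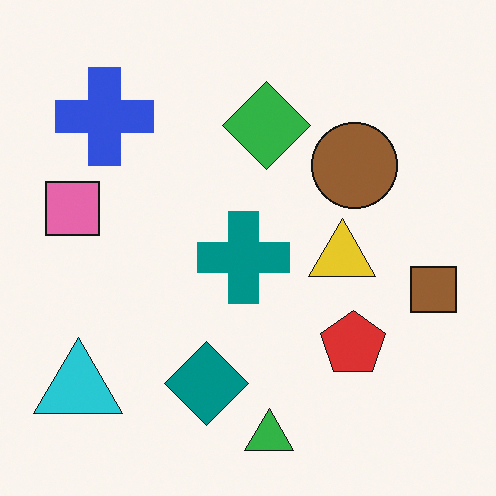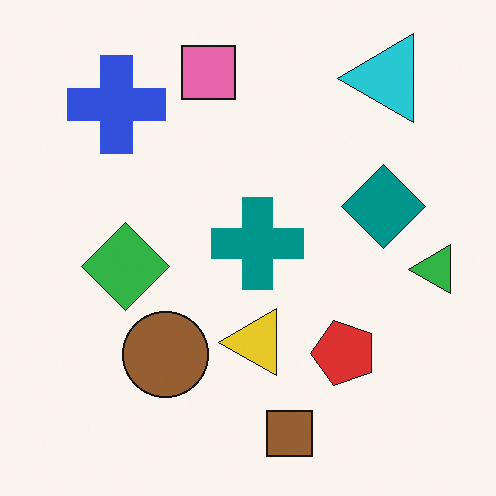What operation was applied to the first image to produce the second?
The transformation is: transposed (reflected across the top-left ↔ bottom-right diagonal).

Shapes have swapped their row and column positions — what was in the top-right is now in the bottom-left — a diagonal reflection.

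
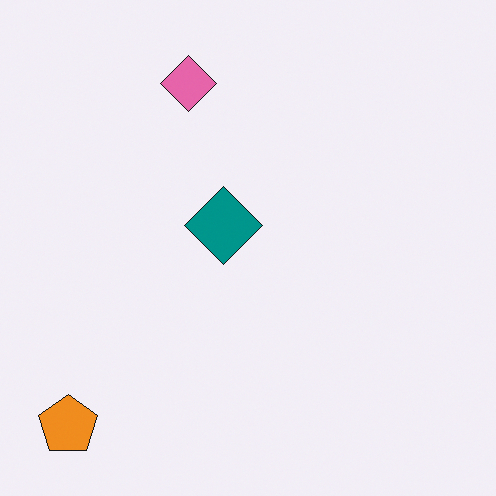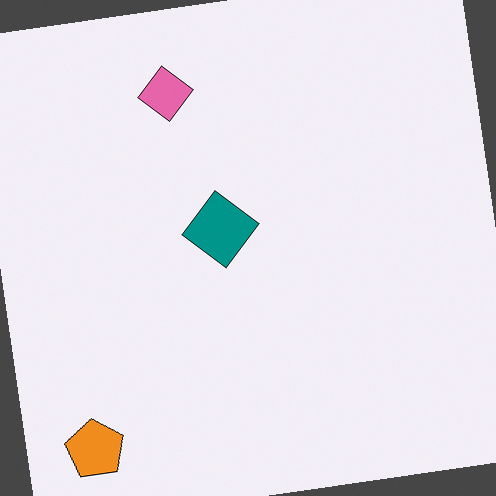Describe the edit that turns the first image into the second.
The transformation is: rotated counter-clockwise by a few degrees.

Every shape is tilted by the same angle and the image corners show triangular fill wedges — a whole-image rotation by a non-right angle.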